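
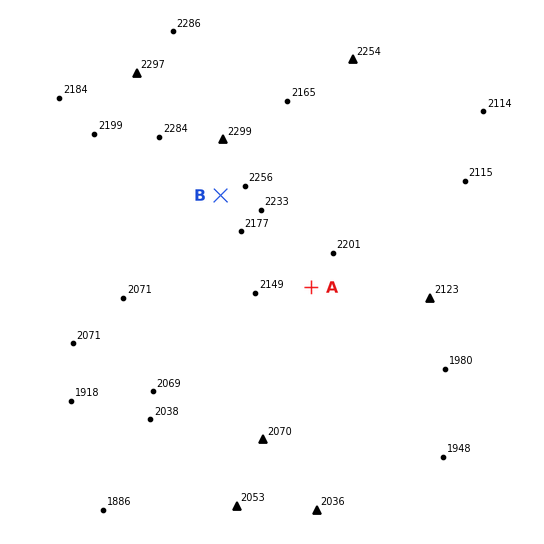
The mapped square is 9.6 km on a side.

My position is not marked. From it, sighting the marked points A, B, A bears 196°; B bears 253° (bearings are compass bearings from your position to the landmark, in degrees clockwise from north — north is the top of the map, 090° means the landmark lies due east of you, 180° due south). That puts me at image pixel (349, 156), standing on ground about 2160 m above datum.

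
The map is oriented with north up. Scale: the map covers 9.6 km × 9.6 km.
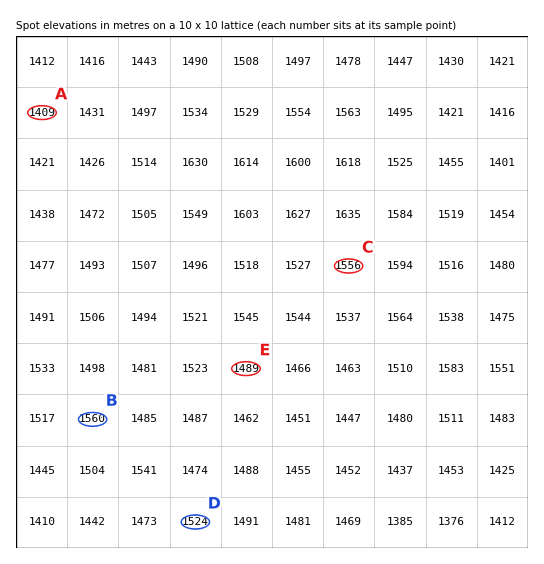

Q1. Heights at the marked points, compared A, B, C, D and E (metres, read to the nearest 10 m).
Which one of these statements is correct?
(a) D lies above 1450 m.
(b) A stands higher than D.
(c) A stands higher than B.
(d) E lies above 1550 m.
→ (a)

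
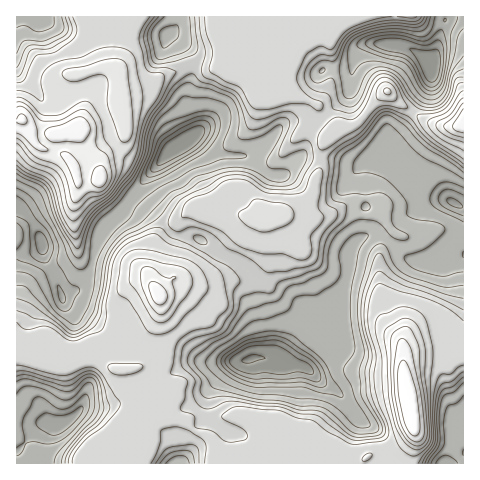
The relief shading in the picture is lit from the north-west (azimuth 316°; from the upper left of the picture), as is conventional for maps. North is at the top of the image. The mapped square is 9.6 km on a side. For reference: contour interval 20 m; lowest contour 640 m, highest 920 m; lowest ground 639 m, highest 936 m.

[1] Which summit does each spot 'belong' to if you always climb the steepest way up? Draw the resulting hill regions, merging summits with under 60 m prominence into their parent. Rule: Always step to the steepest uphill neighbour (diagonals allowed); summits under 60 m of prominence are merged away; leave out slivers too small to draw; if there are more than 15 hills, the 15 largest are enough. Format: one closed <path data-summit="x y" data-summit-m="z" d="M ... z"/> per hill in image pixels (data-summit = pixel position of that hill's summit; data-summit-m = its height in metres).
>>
<path data-summit="463 122" data-summit-m="919" d="M463 16l-284 0-3 11-11 8 11 3 15 14 4 7 0 10-9 26 0 9 10 29-8 8-19 10-22 25-10 12-1 5 36 41 21 2 13 6 16 13 15 6 18 17 3 17 10 27 1 32-3 5 11 1 4-2 33-42 15 6 9-10 9-32 4-30 3-7 10-8 2-49 4-17 2-5 10-7 2-5 2 8 11 10 30 15 24 17 13 5z"/><path data-summit="407 396" data-summit-m="936" d="M384 152l-2 5-10 7-2 5-4 17-2 49-10 8-3 7-4 30-9 32-9 10-15-6-31 40-6 4-25-2-21 7-21 25-3 9 0 19-16 14-2 7 1 9-9 16 283-1 0-255-13-6-24-17-30-15-11-10z"/><path data-summit="158 293" data-summit-m="913" d="M136 191l-18 24-16 15-4 11-7 30-14 18-15 6-6-17-11-19-3-13-6 6-20 3 0 170 28-1-8 3-13 19-7 6 1 12 163 0 9-12 2-20 16-14 0-19 6-14 22-23 17-4 16-1 0-35-10-27-3-17-18-17-15-6-16-13-13-6-21-2-32-35z"/><path data-summit="22 119" data-summit-m="923" d="M178 16l-162 1 0 191 8 4 10 11 8 19 3 17 11 19 6 18 15-7 10-11 15-48 16-15 14-20 33-40 9-7 14-7 8-8-10-29 0-9 9-26 0-10-4-7-15-14-11-3 11-8z"/>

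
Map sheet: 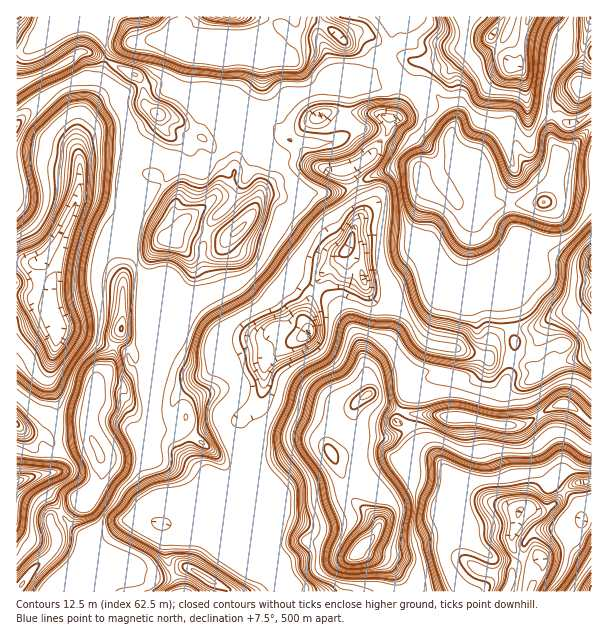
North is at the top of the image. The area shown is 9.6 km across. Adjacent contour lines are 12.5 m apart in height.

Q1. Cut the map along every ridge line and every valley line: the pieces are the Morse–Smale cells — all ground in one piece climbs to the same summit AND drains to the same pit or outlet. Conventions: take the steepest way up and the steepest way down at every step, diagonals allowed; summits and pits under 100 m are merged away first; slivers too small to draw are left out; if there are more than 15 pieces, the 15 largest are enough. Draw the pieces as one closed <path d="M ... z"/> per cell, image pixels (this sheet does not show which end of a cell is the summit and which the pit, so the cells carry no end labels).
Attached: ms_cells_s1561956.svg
<path d="M347 250l-11 12-14 11-12 24-6 21 4 14-35 23-7 7-2 9 0 18-4 12-6 8-13 8 0 5 7 16 0 8-7 13 13 24 0 11-4 9-13 13-10 6-12 14-11-2-13 0-20-10-8 1 3 5 2 31 12 31 221 0-1-11-9-14-10-8-21-10 12-10 7-15-27-26-20-42 1-2 6 0 8-4 11-15 0-7-4-11 0-10 3-5 12-8 11 9 27 11 54 2 35 7 3-25 11-24 1-15 3-5-2-25-11 3-7 7-6 19-33-10-26-4-11-9-6-12-8-10-12-11-12-2-12-9-8-25-12-12z"/><path d="M567 404l-13 2-26 16-9 4-16 0-42-10-47-1-2 8-5 7-18 8-21 0-5-2-4-6-4 11-8 9-8 4-6 0-1 2 9 13 19 5 22 18-3 35-7 12-12 10 26 13 12 16 4 14 128 0 5-13 6-7 1-14-2-2-9 4-9-2-8-7-3-12 6-15 1-12 6-4 18 3 15-9 5-8 11-10 19-4 0-57-14-13z"/><path d="M188 304l-9 21-15 9-17 16-13 4 0 11-5 7-9 4-16 0-7 5-5 9-4 29 2 13 12 27 0 18-6 11-11 10-3 23 9 19-1 14 11-1 18 6 1 2-6 15-4 4-9-3-15 0-6 7 0 8 100-1-12-30-2-31-3-5 14-7 14-12 21-7 4-7 0-7-4-6-18-17-2-6 0-13 5-9 24-12 16-1 17-12 6-8 4-12 0-18 2-9 7-7 25-16-8-2-12-9-3 0-12 9-35 0-9-5-24-24z"/><path d="M431 90l-11 2 6 15-19 9-18 2-11-4-49-2-17 8-20 20 25 26 15 4 15-1 2 2 13 29 2 9-10 21-6 24 12 12 8 25 12 9 12 2 12 11 8 10 6 12 8 8 18 5 11 0 33 10 6-19 7-7 11-5-2-21-4-6-5-5-12 0-24 6-26-13 5-12 20-31 6-18 6-9-9 0-8-2-19-17-8-3-10-11 0-10 4 1 14-2 23-15-7-6-5-9-1-7 4-11-2-9-7-13z"/><path d="M33 152l-17 3 0 106 25 1 11 16 0 12-2 14-9-2-17-7-8 1 0 129 10 7 19 2 9 10 33-6 5 1-4-25 3-19 6-14 7-5 21-2 9-9 0-12-12-15-1-12 3-50 3-6 11-7-11-18-5-29-23-11-23-5 4-21-1-15-4-2-18-2z"/><path d="M252 115l-5 8 0 17-12 22-3 18-4 8-12 9 8 1 12 7 11 13 0 3-31 31-10 2-20-2 6 9 2 14-1 21-6 7 8 5 24 24 9 5 35 0 12-9 3 0 12 9 9 1 9-6-4-14 6-21 12-24 14-11 12-13 6-19 8-17 2-9-17-35-15 1-15-4-7-5-14-19-9-3-11-12z"/><path d="M491 37l-12 7-14 5-9 0-19 11-15 2-6 10 2 17 2 2 14 0 14 17 6 14-4 15 2 12 9 9 13 7 10 35 6 9-16 12-10 24-25 40 2 5 8 2 16 9 36-7 10-10 3-12-6-6 18-24 14-35 12-15 6-33-2-10-4-9 1-23-19-5-6-5-6-36-6-5-5 0z"/><path d="M89 52l-9 0-11 9-53 25 1 68 16-2 24 8 18 2 5 4 0-8 4-4 9-3 44 0 24 7 9 6 13 0 6 4 11 0 6-6 10-4-4-9-8-10-13-6-12-12-26-9-8-8-1-15-4-9-5-6z"/><path d="M137 151l-44 0-9 3-4 4 0 21-4 21 23 5 23 11 5 29 10 17 10-4 17-18 10 0 12 12 6 2 21-1 8-5 5-8 21-19-5-9-12-12-6-2-9 0-4 2 18-23-13-20-10 5-6 6-11 0-6-4-13 0-9-6z"/><path d="M396 16l-102 0 0 10-17 18 3 9-13 7-10 1-21-9-21 3-12-6-5 8-2 30 38 4 23 15 19 2 18-12 21-6 15-10 17 2 21-4 12-13 11-21 0-18z"/><path d="M573 182l-15 2-8 13-8 6-16 39-18 24 6 6-2 9-11 13-3 0 3 1 9 11 3 22 23 0 21-14 22-7 13-10 0-112z"/><path d="M591 298l-12 9-22 7-21 14-24 1 2 25-3 5-1 15-12 30-1 20 22 2 9-4 20-13 10-5 9 0 6 4 15 13 4 1z"/><path d="M18 426l-2 0 1 163 38-41 1-11-6-13 0-6 31-16 15-14 6-11-2-24-8-14-5-1-33 6-9-10-15-1z"/><path d="M180 16l-100 0 2 19-2 16 13 3 42 20 5 6 5 24 14 11 8-1 19-22 12-3 0-32 6-9-16-5-14-10 1-6 6-6z"/><path d="M591 481l-18 3-11 10-5 8-15 9-18-3-6 4-1 12-6 15 3 12 8 7 9 2 9-4 2 2 0 9-10 18-1 7 61-1z"/>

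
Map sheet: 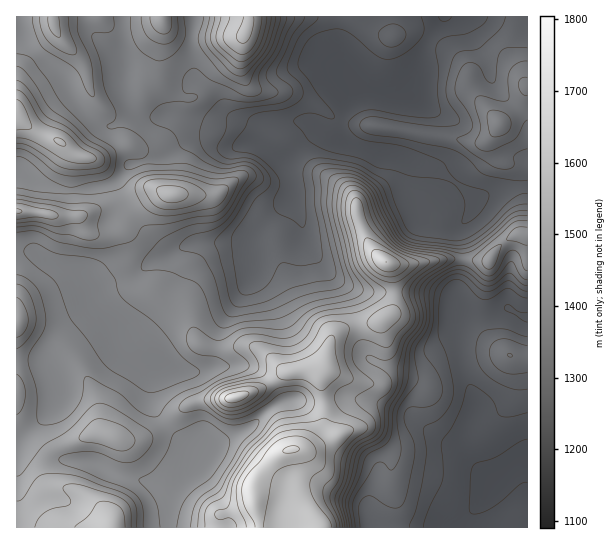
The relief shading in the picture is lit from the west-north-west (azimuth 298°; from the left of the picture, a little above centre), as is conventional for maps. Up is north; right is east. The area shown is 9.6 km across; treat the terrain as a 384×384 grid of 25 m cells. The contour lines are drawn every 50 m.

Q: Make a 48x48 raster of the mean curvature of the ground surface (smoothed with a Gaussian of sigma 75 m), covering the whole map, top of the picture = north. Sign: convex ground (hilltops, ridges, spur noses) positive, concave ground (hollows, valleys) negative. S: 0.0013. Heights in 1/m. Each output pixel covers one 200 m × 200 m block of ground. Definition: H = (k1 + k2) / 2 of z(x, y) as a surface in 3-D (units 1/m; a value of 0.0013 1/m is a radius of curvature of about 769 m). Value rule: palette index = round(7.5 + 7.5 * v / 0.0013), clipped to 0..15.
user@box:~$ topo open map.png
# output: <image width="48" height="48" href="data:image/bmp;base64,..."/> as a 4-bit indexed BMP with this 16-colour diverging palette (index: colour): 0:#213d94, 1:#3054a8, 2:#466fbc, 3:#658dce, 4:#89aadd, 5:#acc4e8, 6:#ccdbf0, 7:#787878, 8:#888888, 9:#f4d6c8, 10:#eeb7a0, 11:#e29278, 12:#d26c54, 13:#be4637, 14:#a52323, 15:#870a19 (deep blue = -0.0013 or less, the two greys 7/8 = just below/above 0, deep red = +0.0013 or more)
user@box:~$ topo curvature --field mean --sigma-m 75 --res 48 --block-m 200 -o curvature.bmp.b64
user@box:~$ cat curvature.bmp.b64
<image width="48" height="48" href="data:image/bmp;base64,Qk32BAAAAAAAAHYAAAAoAAAAMAAAADAAAAABAAQAAAAAAIAEAAATCwAAEwsAABAAAAAAAAAAlD0hAKhUMAC8b0YAzo1lAN2qiQDoxKwA8NvMAHh4eACIiIgAyNb0AKC37gB4kuIAVGzSADdGvgAjI6UAGQqHAHiJmYmsplZlaac1qGd4v8YlZ3dVZ3iIiHiIdmisyFZ1a+lax2eJvIImeZhmd3d3iWh2Voq8uGd2abd82GeJl0EWiZh3d3d3eGiYm8uYZWd2VVWuuGeIeIU2mpd3d3d3eFiau5YzNWd3ZTWuyGZ3fMdFipd4h3d3eFiHZUIkZnd3dkR7yXVnnKdEeZd3h3d3eFiGQzNYmHZ3d2NIvLmaqIYSWZh3d3d3d1eZmYebqpd3d3RGnO7tmKYkV5l2ZniHd2eIm8u7qqh3d2VDSMu6eey8lodmZnmYdodmaKuqmId3ZTVSBamYeL3/tUVndmiYh5dlVpqIdmeac0mFAXdmmGeLkyV4hleIh6dmZXmIdled2L/8chETmFVXhCaZl1Z3iLhnZnmIdmZpqe//+kEEpzVnykaql1ZneLdnZ5l3d2ZlQ2mc26l5yXmr7Xaqlld3h6ZneJhmZ3dlQyIRJs7Kq7qHinWJhWeJmIVniZdmd3dmZlQyScqqq5U0aXRodWibuoVniYd3d3dnq5mZvJZoq4QknHJHdmisyqZXiHd3d3doy4i92nVXnJVXu3M2Znibp9hnd3d3d3d4qGWKl2VXrbiKuqp0VniIdOp2d3d3d3eImHVYd3Z5zLqrzO6URndmZbl2d3d3d4iImYZGd3d4iIiKvduDRmdlVrl2d3d3iZiImZdEZnd3dmVEaZZTNVdzN7h3d3d4iZiIiZhUVnd3dTIjRnQyEkijK5Znd3d3d4mIiZhlZohmYyV4qpdUEEv2P3ZmZmZ4h2eImYdmZ4h3U1mt////uK74LnZmVVVmd2VXiYdmZ5h2VGjP/83//s36GmVGd5qYiHdkRWdmaJhlVWjetjRVU1jeekI4iLqZmHdlRWVFaJhlVmrrlAASISR8/oaMqadnh2d2VphVd4hkVo3qhRNndkM33f//3ep3dniIeLtkd3ZlZ6/pYzZ4h3U1mcmHVomYdpzcu82ERlVVeK/6U1eIiHdUZ0MiMzRnec7u3N+1R2ZVZ7/6VGiIh3ZVVlVEVTNEfP27qYz9zIZWmt6mZ3iHd2ZVZmVXmYqlJGVmZma/6VVp3KljV3d3dmiqqDRprP/lNEM2h1JJczVolkREVlVlVFiIhjab3buXqoh2dkMSNHd2VDNEREVmaKymZorO+lRGqYiId4hlaJmHdlVneJvNy6q6hryqp0RGh2eHd4mHd3d2Z3jv/+25dTa+pbplZUWIdmVnd3ZlQ0RWeYe8l2VERFjdltlVZFq3V4Z4mXVmZndnmWVmVFVFd4u3V9dmZZt1aZiImnZ73N2ph2ZmZnZmmqp0a6d3VqpVaZmGd2Z7qJunZnd3d3dmm6dEnZdmRrlWaIl2ZmerUkVmZ3d3d2ZmerdGq5dUWMhmV4h2ZVa8dERFZ3dnh2VnebhninZVraZVWHeGRXnPuHZVZ2ZnmXVYmYeIeFR76mRmaImnR83e2XZVVlZ5vKdomGaJh0WutjWIZ5zYNay82XZlZmiZm6l2d3d4h1e+lmqmWL/GEniL25mqqpqXd3iFRmZniA=="/>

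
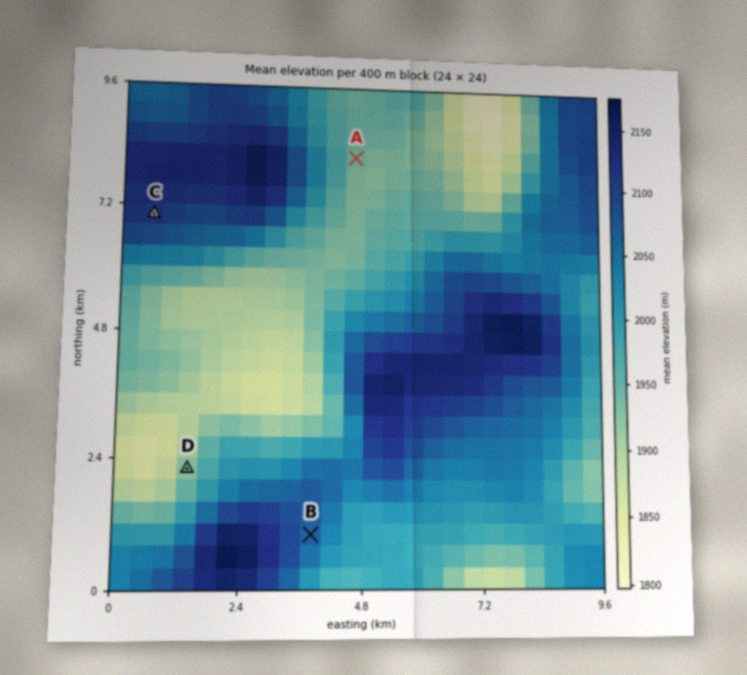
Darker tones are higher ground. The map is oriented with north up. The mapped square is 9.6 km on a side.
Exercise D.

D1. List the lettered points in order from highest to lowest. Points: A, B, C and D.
C B A D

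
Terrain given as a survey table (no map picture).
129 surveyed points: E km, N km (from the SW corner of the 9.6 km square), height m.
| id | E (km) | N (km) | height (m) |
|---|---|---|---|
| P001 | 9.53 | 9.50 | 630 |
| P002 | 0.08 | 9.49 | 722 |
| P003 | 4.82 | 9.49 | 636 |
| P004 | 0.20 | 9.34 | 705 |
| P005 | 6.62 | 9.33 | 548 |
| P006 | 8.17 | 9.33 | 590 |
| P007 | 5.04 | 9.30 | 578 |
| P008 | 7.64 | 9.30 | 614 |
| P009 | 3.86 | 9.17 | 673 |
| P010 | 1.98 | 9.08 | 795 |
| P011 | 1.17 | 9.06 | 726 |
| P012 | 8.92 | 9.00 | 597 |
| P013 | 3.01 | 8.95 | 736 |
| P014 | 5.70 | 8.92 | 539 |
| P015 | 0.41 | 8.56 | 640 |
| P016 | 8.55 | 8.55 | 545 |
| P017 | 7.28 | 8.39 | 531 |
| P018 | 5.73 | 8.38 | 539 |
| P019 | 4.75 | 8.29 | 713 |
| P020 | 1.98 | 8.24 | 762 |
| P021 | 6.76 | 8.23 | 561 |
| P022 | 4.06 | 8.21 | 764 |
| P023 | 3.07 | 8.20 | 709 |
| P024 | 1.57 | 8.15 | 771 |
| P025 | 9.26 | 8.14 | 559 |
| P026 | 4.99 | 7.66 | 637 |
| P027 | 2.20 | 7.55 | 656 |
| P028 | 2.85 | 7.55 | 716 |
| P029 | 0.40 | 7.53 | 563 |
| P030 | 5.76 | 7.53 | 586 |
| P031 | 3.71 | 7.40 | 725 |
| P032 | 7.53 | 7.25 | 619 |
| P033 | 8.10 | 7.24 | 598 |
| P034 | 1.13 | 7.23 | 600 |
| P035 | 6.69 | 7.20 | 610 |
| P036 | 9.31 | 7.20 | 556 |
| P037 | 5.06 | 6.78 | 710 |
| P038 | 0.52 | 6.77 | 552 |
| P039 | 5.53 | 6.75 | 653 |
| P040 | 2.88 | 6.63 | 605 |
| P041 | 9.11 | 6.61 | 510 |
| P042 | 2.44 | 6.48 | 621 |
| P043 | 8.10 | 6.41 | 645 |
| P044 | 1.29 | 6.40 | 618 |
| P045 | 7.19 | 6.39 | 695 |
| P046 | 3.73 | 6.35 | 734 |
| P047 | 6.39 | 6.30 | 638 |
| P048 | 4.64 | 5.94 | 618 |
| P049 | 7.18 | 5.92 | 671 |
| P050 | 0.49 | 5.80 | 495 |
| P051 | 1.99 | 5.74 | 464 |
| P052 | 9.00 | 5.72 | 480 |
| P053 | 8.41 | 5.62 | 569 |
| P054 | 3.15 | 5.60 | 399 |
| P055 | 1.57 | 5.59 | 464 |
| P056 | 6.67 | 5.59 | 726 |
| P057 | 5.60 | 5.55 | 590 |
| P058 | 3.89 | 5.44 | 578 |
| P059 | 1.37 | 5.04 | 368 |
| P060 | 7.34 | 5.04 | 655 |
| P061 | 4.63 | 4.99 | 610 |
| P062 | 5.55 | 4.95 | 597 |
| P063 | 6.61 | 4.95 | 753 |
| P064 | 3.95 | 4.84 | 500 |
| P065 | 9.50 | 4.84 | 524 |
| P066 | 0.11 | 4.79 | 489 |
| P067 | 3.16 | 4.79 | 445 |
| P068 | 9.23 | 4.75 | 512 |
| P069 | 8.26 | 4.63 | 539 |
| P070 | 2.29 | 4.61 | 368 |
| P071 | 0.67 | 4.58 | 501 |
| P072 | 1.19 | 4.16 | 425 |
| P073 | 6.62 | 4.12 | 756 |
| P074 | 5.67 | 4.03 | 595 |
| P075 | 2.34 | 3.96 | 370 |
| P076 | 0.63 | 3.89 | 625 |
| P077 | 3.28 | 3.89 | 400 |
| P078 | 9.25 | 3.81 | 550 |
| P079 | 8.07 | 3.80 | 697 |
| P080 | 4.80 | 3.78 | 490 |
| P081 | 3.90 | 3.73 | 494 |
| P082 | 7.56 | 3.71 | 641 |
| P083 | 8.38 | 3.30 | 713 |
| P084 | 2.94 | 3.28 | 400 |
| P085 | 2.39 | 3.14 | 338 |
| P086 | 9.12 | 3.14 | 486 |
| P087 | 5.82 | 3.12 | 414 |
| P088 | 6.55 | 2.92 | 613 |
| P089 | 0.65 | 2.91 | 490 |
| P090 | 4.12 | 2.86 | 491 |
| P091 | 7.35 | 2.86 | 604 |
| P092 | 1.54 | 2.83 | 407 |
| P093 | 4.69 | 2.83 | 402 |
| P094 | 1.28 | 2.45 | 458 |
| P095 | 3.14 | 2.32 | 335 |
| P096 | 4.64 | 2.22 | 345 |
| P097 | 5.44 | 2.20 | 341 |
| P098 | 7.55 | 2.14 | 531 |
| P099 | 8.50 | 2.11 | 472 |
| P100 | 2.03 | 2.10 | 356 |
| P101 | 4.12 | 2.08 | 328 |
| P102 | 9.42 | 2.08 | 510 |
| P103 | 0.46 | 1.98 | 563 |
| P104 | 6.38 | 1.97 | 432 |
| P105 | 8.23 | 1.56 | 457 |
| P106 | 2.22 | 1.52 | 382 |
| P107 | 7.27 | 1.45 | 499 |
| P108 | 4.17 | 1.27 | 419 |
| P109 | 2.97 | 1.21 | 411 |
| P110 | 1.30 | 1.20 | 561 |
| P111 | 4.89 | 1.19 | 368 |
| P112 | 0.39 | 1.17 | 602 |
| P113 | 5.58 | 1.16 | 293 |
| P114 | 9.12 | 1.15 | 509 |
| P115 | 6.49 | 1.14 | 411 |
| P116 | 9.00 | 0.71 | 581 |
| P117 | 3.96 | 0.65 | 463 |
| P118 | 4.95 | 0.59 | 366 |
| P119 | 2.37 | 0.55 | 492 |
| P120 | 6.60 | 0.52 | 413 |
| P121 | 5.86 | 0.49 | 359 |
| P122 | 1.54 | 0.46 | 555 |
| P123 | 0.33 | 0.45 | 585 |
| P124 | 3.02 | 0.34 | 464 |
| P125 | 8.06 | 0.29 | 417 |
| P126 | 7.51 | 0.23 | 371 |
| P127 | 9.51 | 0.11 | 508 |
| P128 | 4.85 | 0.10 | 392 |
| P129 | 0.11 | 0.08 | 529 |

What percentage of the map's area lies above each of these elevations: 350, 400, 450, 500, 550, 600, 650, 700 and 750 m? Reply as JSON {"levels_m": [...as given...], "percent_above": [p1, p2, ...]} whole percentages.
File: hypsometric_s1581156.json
{"levels_m": [350, 400, 450, 500, 550, 600, 650, 700, 750], "percent_above": [95, 83, 74, 65, 50, 33, 21, 12, 5]}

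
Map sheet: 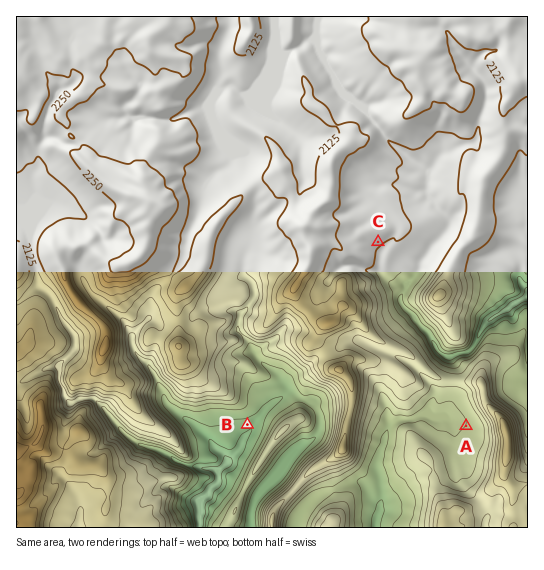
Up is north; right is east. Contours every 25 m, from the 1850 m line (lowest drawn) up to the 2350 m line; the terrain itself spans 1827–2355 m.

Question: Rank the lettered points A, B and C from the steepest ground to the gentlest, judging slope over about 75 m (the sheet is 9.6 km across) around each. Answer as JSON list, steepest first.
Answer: ["C", "B", "A"]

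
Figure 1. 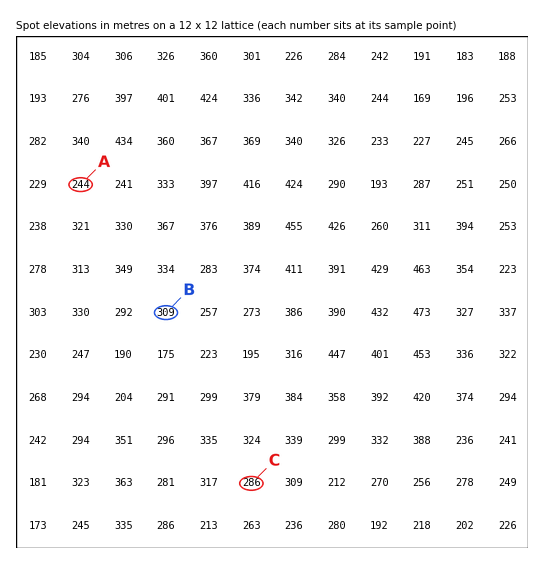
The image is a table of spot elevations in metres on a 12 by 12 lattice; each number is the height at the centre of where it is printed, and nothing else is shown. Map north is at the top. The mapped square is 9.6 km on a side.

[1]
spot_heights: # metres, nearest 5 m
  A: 245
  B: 310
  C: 285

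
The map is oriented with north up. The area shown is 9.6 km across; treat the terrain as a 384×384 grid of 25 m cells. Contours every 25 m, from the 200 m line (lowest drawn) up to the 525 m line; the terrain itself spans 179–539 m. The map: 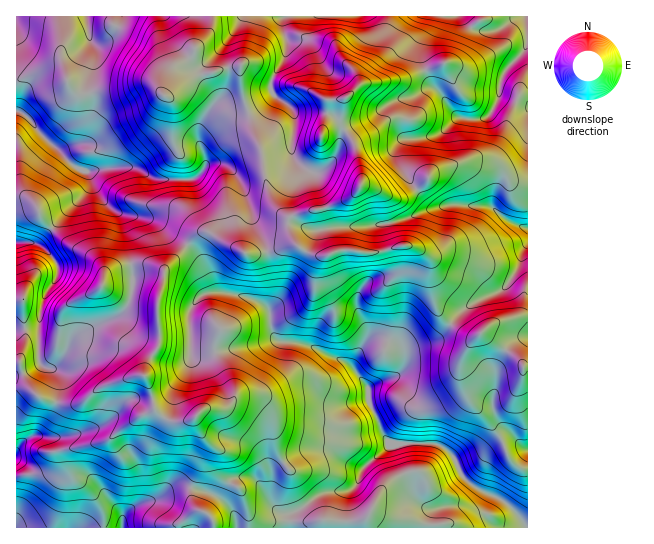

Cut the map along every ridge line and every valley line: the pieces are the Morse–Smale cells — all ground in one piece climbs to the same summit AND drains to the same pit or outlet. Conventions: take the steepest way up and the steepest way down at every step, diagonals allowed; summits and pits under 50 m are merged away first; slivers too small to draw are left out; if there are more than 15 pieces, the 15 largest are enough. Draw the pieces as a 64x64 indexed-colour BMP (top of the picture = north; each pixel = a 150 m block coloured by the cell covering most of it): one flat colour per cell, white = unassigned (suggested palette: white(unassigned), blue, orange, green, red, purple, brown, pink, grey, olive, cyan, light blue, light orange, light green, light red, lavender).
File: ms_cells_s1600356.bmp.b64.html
<image width="64" height="64" href="data:image/bmp;base64,Qk12CAAAAAAAAHYAAAAoAAAAQAAAAEAAAAABAAQAAAAAAAAIAAATCwAAEwsAABAAAAAAAAAA////ALR3HwAOf/8ALKAsACgn1gC9Z5QAS1aMAMJ34wB/f38AIr28AM++FwDox64AeLv/AIrfmACWmP8A1bDFAGZmZmZmZmzMzMwRERERERERERERERERERERERERERERZmZmZmZmZszMzMwRERERERERERERERERERERERERERFmZmZmZmZmbMzMzBEREREREREREREREREREREREREREWZmZmZmZmZmbMzMERERERERERERERERERERERERERERZmZmZmZmZmZmbMwRRBERFBERERERERERERERERERERFmZmZmZmZmZmZmZkREQRFEEREREREREREREREREREREWZmZmZmZmZmZmZmREREREQRERERERERERERERERERERZmZmZmZmZmZmZmZkREREREERERERERERERERERERERFmZmZmZmZmZmZmZmRERERERBERERREQREREREREREREWZmZmZmZmZmZmZmZERERERERBERREREERERERERERER1mZmZmZmZmZmZmZmRERERERERERERERBERERERERERHdZmZmZmZmZmZmZmRERERERERERERERBEREREREREREd3WZmZmZmZmZmZmZEREREREREREREREERERERERERER3d1mZmZmZmZmZEREREREREREREREREERERERERERERHd3dZmZmZmZmZEREREREREREREREREQREREREREREREd3d1mZmZmZmZEREREREREREREREREQRERERERERERER3dmXd3ZmZmZkRERERERERERERERERBERERERERERERHdmZd3d2ZmZmREREREREREREREREREEREREREREREREQmZl3d3d3ZmREREREREREREREREREERERERERERERERCZmXd3d3d3dEREREREREREREREREERERERERERERERGZmId3d3d3d0REREREREREREREREQREREREREREREREfmYiHd3d3d3dERERERERERERERBERERERERERERERER+ZiId3d3d3d3REQRERFEREREQRERERERERERERERERH5mIiHd3d3d3dERBEREREREREREREREREREREREREREfmYiIh3d3d3d0REERERERERERERERERERERERFVERER+ZiIiIh3d3d3REQRERERERERERERERERERERVVVVERH5mIiIiIiHd3dERBERERERERERERERERERERVVVVVVUfmYiIiIiIh3d0REERERERERERERERERERERFVVVVVVVmZiIiIiIiHdERERBERERERERERERERERERFVVVVVVVWZmYiIiIjuRERERERBEREREREREREREREREVVVVVVVVZmZmIiIju7kREREREERERERERERERERERERVVVVVVVVmZmYiIiO7uREREREERERERERERERERERERFVVVVVVVWZmZiIiIquRES0REQREREREREREREREREREVVVVVVVVZmZmIiIqqq7u7tEQRERERERERERERERERERVVVVVVVVmZmIiKqqqru7u7QRERETMRERFVURERERERVVVVVVVVWZmIiKqqqqu7u7sREREzMzMzVVVVVVVVVVVVVVVVVVVZmZiKqqqqq7u7szERMzMzMzVVVVVVVVVVVVVVVVVVVVmZmqqqqqqru7MzMzMzMzMzNVVVVVVVVVVVVVVVVVVVWZkzqqqqqru7MzMzMzMzMzM1VVVVVVVVVVVVVVVVVVVZmTM6qqqqMzMzMzMzMzMzMyIlVVVVVVVVVVVVVVVVVVmTMzOqqjMzMzMzMzMzMzMyIiIiJVVVVVVVVVVVVVVVUzMzMzqqMzMzMzMzMzMzMzIiIiIiJVVVIlVVVVVVVVVTMzMzM6MzMzMzMzMzMzMzIiIiIiIiVSIiJVVVVVVVVVMzMzMzMzMzMzMzMzMzMzMiIiIiIiIiIiIiVVVVVVVSIzMzMzMzMzMzMzMzMzMzMyIiIiIiIiIiIiIlVVVVVSIjMzMzMzMzMzMzMzMzMzMzIiIiIiIiIiIiIiIiVVUiIiMzMzMzMzMzMzMzMzMzMzMiIiIiIiIiIiIiIiIiIiIiIzMzMzMzMzMzMzMzMzMzMyIiIiIiIiIiIiIiIiIiIiIjMzMzMzMzMzMzMzMzMzMyIiIiIiIiIiIiIiIiIiIiIiMzMzMzMzMzMzMzMzMzMzIiIiIiIiIiIiIiIiIiIiIiIzMzMzMzMzMzMzMzMzMzIiIiIiIiIiIiIiIiIiIiIiIjMzMzMzMzMzMzMzMzMzMiIiIiIiIiIiIiIiIiIiIiIiMzMzMzMzMzMzMzMzMzMyIiIiIiIiIiIiIiIiIiIiIiIzMzMzMzMzMzMzMzMzMzIiIiIiIiIiIiIiIiIiIiIiIjMzMzMzMzMzMyMzMzMzIiIiIiIiIiIiIiIiIiIiIiIiMzMzMzMzMzMzMiMzMzMiIiIiIiIiIiIiIiIiIiIiIiIzMzMzMzMzMzMyIjMzMyIiIiIiIiIiIiIiIiIiIiIiIjMzMzMzMzMzMzMiIiIzIiIiIiIiIiIiIiIiIiIiIiIiMzMzMzMzMzMzMzIiIiIiIiIiIiIiIiIiIiIiIiIiIiIzMzMzMzMzMzMzMyIiIiIiIiIiIiIiIiIiIiIiIiIiIjMzMzMzMzMzMzMzMiIiIiIiIiIiIiIiIiIiIiIiIiIiMzMzMzMzMzMzMzMzIiIiIiIiIiIiIiIiIiIiIiIiIiIzMzMzMzMzMzMzMzMiIiIiIiIiIiIiIiIiIiIiIiIiIjMzMzMzMzMzMzMzMyIiIiIiIiIiIiIiIiIiIiIiIiIi"/>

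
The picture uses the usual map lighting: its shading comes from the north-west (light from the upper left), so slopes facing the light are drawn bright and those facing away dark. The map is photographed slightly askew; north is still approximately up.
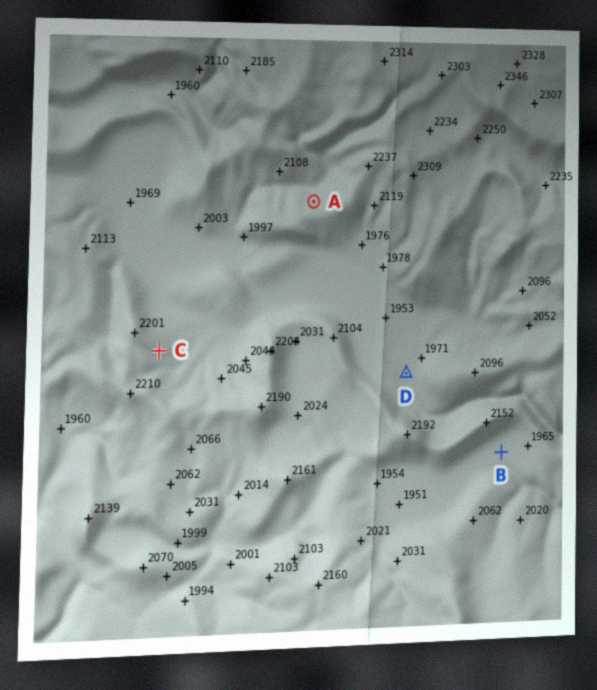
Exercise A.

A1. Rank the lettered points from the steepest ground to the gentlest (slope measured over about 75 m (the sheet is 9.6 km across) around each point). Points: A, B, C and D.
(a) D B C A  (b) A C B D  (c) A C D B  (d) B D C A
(c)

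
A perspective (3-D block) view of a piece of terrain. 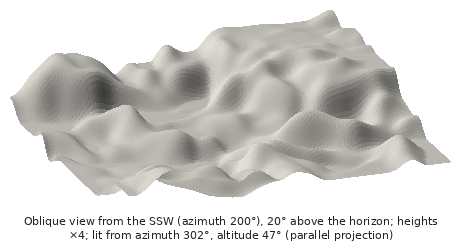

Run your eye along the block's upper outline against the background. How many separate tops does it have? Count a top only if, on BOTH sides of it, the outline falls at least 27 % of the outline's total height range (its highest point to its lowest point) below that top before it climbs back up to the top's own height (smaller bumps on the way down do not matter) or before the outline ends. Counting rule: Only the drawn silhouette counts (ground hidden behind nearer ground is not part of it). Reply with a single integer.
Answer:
1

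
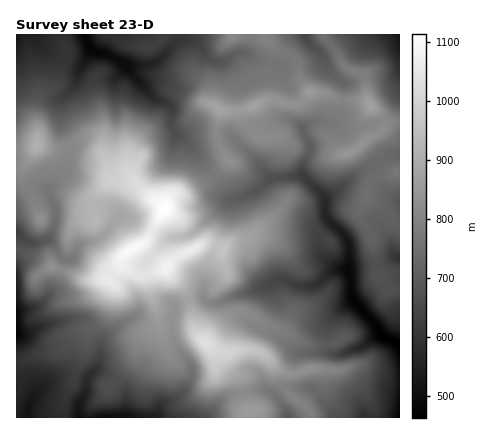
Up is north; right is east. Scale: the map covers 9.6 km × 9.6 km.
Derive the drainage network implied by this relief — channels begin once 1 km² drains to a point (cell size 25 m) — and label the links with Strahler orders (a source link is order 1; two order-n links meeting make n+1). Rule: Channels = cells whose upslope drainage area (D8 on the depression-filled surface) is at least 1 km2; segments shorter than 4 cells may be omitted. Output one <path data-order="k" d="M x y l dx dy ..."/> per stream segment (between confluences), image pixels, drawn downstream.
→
<path data-order="1" d="M204 418l-44 0-4-2"/><path data-order="2" d="M156 416l-4 2-24 0 0-2-4 2 0-2-22 2"/><path data-order="1" d="M34 398l-6 8-2 12"/><path data-order="1" d="M268 390l4 2 10 10 4 6 0 10 2 0"/><path data-order="3" d="M384 336l4 4 6 2 6 4"/><path data-order="1" d="M264 332l2 0 14 8 12 12 4 2 36 0 10 0 8-4 10-2 10-8 6-4 8 0"/><path data-order="1" d="M172 324l0 12 2 6 4 8 12 12 2 6 0 8-2 6-8 10-10 10-6 0-8 8 0 2-2 4"/><path data-order="1" d="M56 322l-4 0-12 4-12 8-12 0 0-2"/><path data-order="1" d="M132 318l-12 6-18 20 0 8-4 14-10 10-2 6 0 8-6 12 0 4-2 2 0 10 2 0"/><path data-order="1" d="M36 306l-4 2-12 0-4 2 0 4"/><path data-order="3" d="M354 302l16 16 6 8 2 4 6 6"/><path data-order="1" d="M204 290l0 8 2 4 2 0 12 0 12-6 14-2 12-6 8-2 8-4 6-2 4 0 14 6 14 0 4-2 10-8 8-6 12 0 4 6"/><path data-order="3" d="M350 276l0 16 2 2 0 6 2 2"/><path data-order="1" d="M336 268l10 0 4 6"/><path data-order="2" d="M46 240l-8 2-8 0-10-8-4 0 0-2"/><path data-order="1" d="M174 238l8 0 8-4 34-32 18-4 16-8 10-10 4-2"/><path data-order="1" d="M118 218l-4 4-6 8-8 8-8 4-4 0-8 2-4 4-2 8-2 4-8 0-6-6-2-6-10-8"/><path data-order="3" d="M326 202l0 12 2 6 18 16 2 6 2 32"/><path data-order="1" d="M336 192l-2 2-4 2-4 6"/><path data-order="1" d="M50 188l-2 4 8 16 0 14-6 14-4 4"/><path data-order="2" d="M272 178l2 0 12 0 0-2 18 0"/><path data-order="3" d="M304 176l20 20 0 4 2 2"/><path data-order="1" d="M258 164l6 8 8 6"/><path data-order="1" d="M172 148l0-4 4-10"/><path data-order="1" d="M178 136l-2-2"/><path data-order="2" d="M176 134l-4-8 0-18-6-4-10-4-40-40"/><path data-order="2" d="M304 130l0 2 6 14 0 6-6 12 0 12"/><path data-order="1" d="M324 120l-10 2-8 4-2 2 0 2"/><path data-order="1" d="M64 96l12-12 2-14 12-16 0-8"/><path data-order="1" d="M116 78l8-8-10-12"/><path data-order="1" d="M400 64l0-30"/><path data-order="1" d="M272 62l-8-2-4 0-14-6-4-2-6 2-6 4-6 4-10 0-4-2-16-20-4 0-10 0-22 20-8 4-20 0-6-4-8 0"/><path data-order="1" d="M324 60l-2-6-16-14 0-6-2 0"/><path data-order="2" d="M114 58l-8-4-10-2-6-6"/><path data-order="1" d="M16 52l0-16"/><path data-order="2" d="M90 46l-2-4-4-8"/><path data-order="1" d="M390 34l10 0"/>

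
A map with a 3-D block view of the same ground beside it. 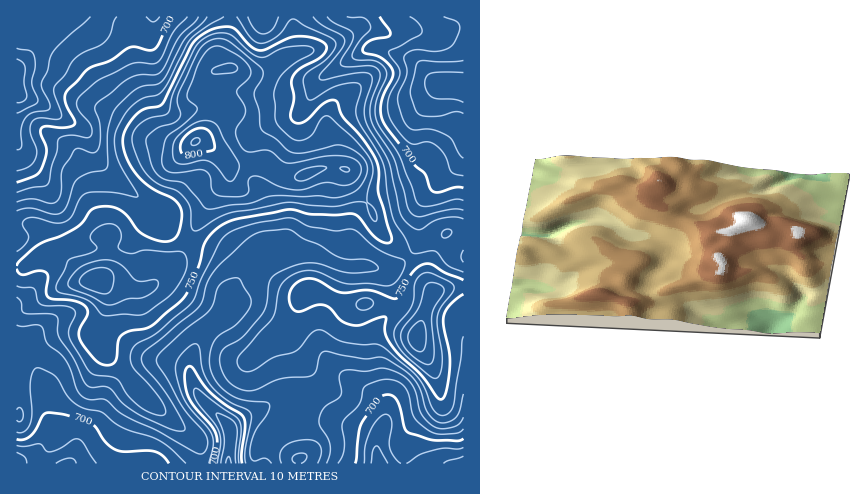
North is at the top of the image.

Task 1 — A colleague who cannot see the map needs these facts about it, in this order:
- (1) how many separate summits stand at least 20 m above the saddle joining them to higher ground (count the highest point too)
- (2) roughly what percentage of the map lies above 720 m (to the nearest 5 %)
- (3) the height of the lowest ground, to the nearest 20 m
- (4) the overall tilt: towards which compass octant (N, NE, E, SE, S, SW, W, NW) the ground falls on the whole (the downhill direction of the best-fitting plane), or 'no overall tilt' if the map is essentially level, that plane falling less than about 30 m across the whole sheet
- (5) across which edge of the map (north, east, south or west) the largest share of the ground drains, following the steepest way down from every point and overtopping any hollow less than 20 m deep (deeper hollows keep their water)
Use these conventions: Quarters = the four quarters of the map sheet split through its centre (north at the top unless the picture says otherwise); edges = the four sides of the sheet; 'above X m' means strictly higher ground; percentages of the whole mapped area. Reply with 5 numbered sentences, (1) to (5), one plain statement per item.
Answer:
(1) Counting only tops that stand 20 m proud, the map has 3 summits.
(2) Ground above 720 m makes up about 65 % of the sheet.
(3) The lowest point is down at roughly 660 m.
(4) There is no overall tilt: the best-fitting plane is nearly level.
(5) The largest share of the runoff leaves by the southern edge.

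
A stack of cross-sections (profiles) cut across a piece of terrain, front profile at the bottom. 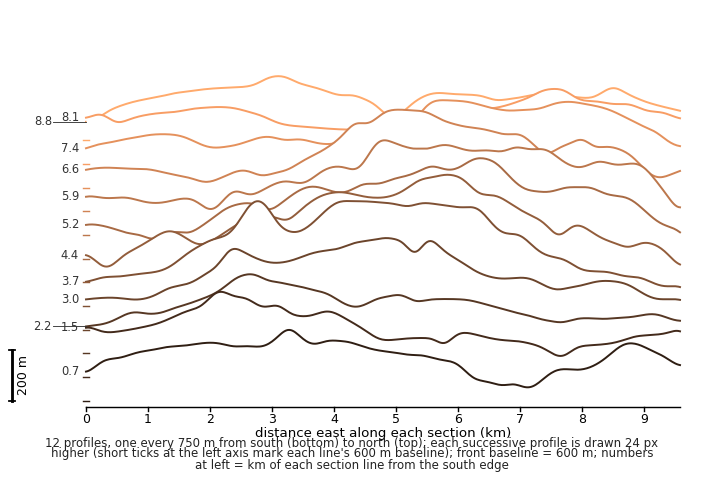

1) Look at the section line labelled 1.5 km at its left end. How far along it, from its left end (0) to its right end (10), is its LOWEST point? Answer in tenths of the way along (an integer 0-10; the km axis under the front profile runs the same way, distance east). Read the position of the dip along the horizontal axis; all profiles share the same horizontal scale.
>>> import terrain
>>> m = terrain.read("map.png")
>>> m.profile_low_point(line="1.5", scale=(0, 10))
8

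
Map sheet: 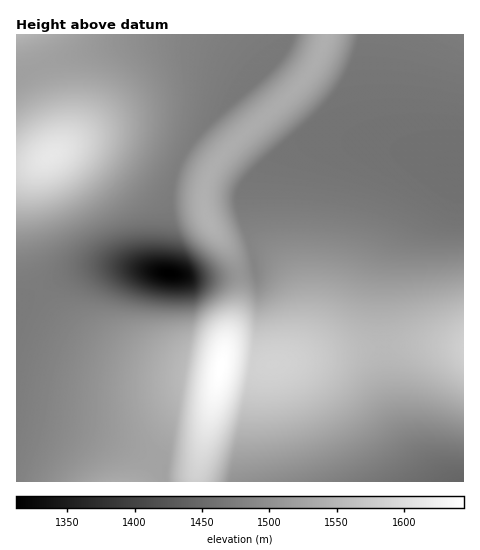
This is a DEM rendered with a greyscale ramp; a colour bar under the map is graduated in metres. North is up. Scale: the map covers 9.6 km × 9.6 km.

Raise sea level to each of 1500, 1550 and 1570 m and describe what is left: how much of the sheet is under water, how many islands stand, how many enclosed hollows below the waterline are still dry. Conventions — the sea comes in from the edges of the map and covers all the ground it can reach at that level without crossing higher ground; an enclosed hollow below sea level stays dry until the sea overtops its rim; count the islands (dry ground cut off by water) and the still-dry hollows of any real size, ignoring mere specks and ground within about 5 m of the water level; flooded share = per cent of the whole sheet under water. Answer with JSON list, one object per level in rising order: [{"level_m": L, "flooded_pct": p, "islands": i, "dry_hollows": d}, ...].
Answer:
[{"level_m": 1500, "flooded_pct": 48, "islands": 0, "dry_hollows": 0}, {"level_m": 1550, "flooded_pct": 82, "islands": 0, "dry_hollows": 0}, {"level_m": 1570, "flooded_pct": 90, "islands": 0, "dry_hollows": 0}]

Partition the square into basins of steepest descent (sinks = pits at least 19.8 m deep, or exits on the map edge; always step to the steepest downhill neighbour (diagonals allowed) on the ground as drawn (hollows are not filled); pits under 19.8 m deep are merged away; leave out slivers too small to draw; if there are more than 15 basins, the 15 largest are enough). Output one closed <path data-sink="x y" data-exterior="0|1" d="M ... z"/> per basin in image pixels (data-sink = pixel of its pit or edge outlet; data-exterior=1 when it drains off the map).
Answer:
<path data-sink="169 274" data-exterior="0" d="M326 34l-310 1 1 447 180-1 0-10 20-82 7-38 16-52 0-23-5-16-29-43-2-11 2-24 6-13 11-14 80-74 11-14 8-16z"/><path data-sink="458 170" data-exterior="0" d="M463 34l-136 0-13 33-11 14-22 22-44 37-23 25-7 13-3 14 1 20 6 14 22 29 7 21-1 29-13 36-4 22 7-1 35 4 117-19 83-1z"/><path data-sink="463 481" data-exterior="1" d="M449 346l-54 0-25 2-106 18-35-4-7 1-25 108 0 10 266 1 1-135z"/>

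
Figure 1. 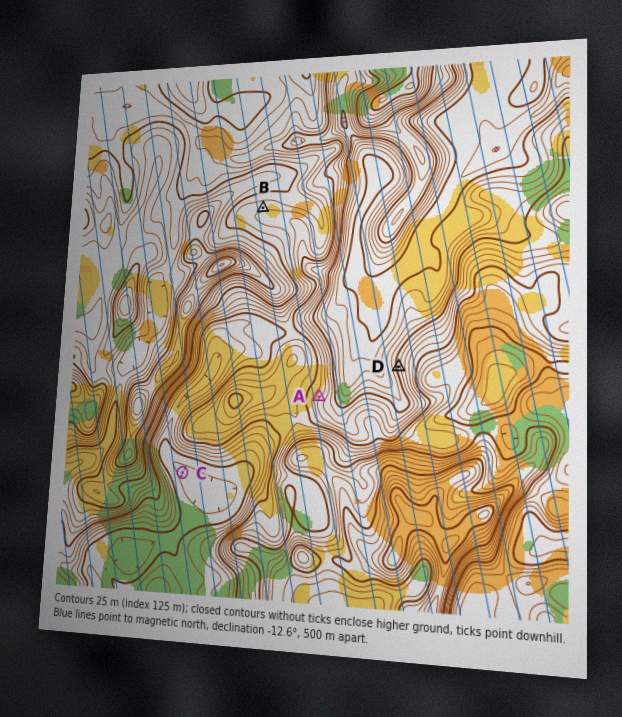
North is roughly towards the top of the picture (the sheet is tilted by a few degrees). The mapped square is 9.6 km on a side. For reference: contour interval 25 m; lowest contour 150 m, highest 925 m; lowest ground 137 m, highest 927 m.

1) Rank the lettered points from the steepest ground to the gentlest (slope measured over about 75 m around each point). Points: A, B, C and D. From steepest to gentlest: D A B C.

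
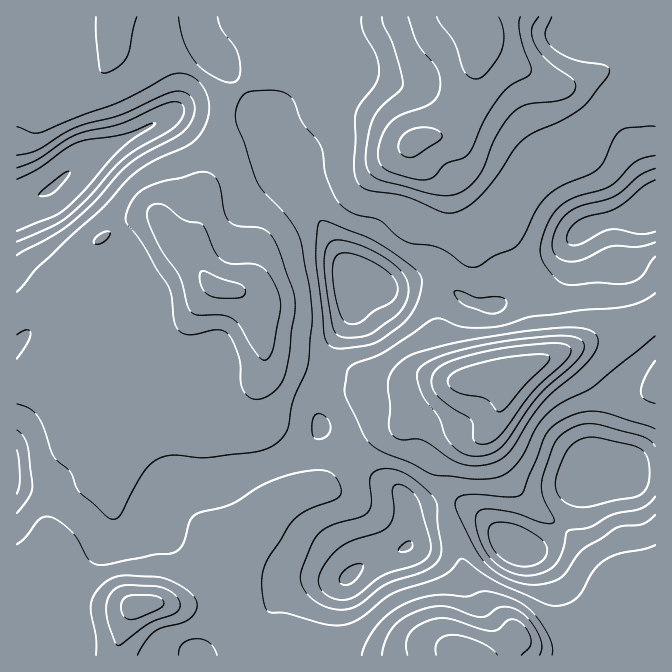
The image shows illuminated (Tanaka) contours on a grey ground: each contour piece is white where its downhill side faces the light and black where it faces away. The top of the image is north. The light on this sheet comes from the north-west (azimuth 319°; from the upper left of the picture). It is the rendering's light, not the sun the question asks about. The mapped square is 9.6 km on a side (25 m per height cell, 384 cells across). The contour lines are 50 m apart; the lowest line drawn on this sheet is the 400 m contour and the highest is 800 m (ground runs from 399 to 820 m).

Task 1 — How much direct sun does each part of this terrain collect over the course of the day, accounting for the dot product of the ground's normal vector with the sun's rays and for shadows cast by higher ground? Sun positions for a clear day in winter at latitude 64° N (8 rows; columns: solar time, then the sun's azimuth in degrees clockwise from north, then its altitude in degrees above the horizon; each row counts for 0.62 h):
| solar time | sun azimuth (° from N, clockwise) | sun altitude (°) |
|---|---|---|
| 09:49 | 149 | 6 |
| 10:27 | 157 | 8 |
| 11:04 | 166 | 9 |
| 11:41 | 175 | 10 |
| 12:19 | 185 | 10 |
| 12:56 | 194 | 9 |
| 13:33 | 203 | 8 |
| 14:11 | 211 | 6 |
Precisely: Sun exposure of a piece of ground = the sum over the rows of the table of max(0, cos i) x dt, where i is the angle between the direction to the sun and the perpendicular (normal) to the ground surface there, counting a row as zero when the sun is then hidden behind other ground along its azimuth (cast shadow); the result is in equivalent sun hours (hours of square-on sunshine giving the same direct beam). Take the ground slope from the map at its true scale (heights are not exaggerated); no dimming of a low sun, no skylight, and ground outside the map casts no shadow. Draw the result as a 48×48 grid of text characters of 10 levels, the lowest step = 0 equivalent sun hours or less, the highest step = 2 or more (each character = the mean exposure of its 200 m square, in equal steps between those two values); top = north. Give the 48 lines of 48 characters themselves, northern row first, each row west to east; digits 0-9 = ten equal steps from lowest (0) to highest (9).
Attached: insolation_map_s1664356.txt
333333344433334333333333333444444333235543444443
222233444333334433333333345544454433322222233332
223323454333323443333333344444554444431000011122
444332454433321233333333333444554444442000001234
433323455445542233444333322234444444555310134444
333234555679863234444333211112223455666544455433
333346678997543334454333211100012445656677654333
434689999620023333444433321100002345556666544444
456999963000012333344544432100122345555554434444
679985410000012333334544332223455555555544434456
999531000000111233333333333445566654544444444567
984200000000000223223333345787655555544444445679
631000000000111233222344457999865666544445677788
200000001000122222212345457889987765444468999865
000000012211222221111235555555777654434578876421
000000024532122210011136776444455544334565321000
000001345553112211112236998654444444444541000000
000135555564311111122235789976555434444310000000
112345544466421000112233457886555433332100001211
223344333456531000112222223455323432100000000011
233333333345444332212222100013211100000000000001
333333333333457764333322000001100000000000000012
333333333333568874444332000000100000000000001233
433333333334677765444431000000000000000000002334
333333333334555555543330000000000000000000134444
333333333334433345544431000000000000000136764443
333333333334443334444432222111100012234799754433
333333333334443334555543333334433444347998554333
433333333333333345655455433344577665468976655434
543333333333333445544455543334567764578777887665
643333333333334444443334443333444544687789999888
643333333333333444445422344555554446876677788998
543333333344444445554211245676677789975555555676
444433333455555555431001246897568999865554333334
344433333454454432111222234689767887655442111002
233443334443222212223333323346766788754321000000
011344434433211122333445543223543478764200000000
111234444322222233334566765322432233556410000000
122112432111223333334556665431242100012431000000
222111210001123333344455554310012100000011000111
333321000000123333344455431000000100000000011222
344431000000122333344443100000000000000000123333
334431000000012333332210000000000000000001233333
333332110000012333321000000000000000000001233333
333333334577544333332100000000000000000012233333
333344457999864433333211000000000000000012222233
333334456766664333333332211112111000132112222333
333333345544454333333333222233333211146433444443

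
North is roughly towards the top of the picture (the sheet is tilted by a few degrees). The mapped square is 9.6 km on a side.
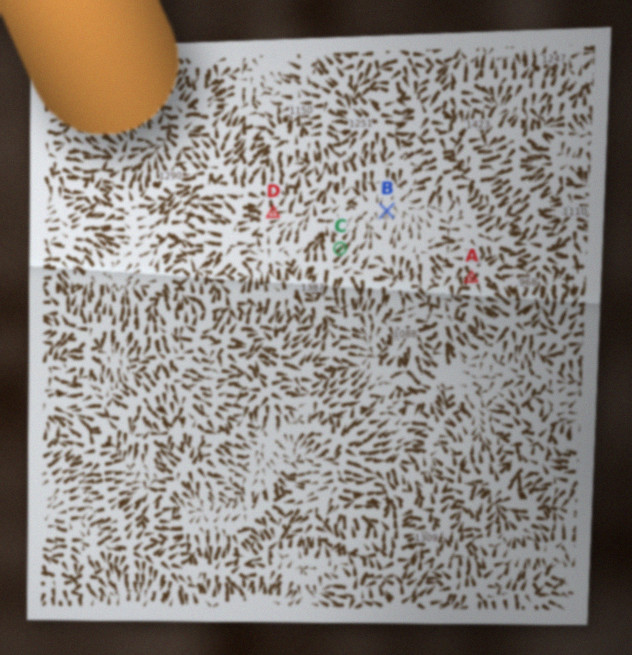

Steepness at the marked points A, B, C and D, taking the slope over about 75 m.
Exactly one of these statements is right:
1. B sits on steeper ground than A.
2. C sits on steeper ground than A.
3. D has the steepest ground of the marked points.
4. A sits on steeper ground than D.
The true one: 4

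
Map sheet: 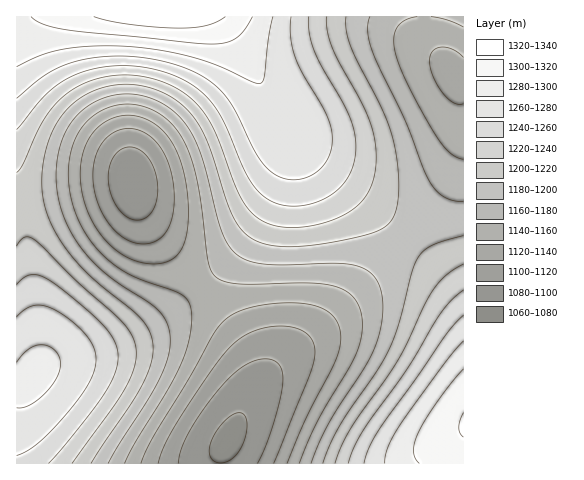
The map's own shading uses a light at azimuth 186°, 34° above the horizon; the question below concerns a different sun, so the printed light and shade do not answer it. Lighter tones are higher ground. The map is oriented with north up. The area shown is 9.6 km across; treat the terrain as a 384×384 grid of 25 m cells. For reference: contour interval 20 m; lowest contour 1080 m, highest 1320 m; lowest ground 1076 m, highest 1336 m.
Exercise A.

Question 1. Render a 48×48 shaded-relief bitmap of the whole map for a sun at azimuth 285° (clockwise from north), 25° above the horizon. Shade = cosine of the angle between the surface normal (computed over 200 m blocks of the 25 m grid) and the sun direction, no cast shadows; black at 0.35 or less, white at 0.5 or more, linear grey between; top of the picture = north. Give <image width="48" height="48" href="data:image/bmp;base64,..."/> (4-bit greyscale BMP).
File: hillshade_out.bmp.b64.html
<image width="48" height="48" href="data:image/bmp;base64,Qk32BAAAAAAAAHYAAAAoAAAAMAAAADAAAAABAAQAAAAAAIAEAAATCwAAEwsAABAAAAAAAAAAAAAAABEREQAiIiIAMzMzAERERABVVVUAZmZmAHd3dwCIiIgAmZmZAKqqqgC7u7sAzMzMAN3d3QDu7u4A////AFVEMyIhERIiM0Vniazd7v//7tzLqpmId1VEMyIhERESI0RWiavN7v//7t3LuqmYh2VUMyIhERERIjRWeKvN7v///u3cu6qZiGVUQzIhEREREiNFaJq83u///u7dzLqpmGZUQzIhERABESNFZ4q83e7//u7d3MuqmWZVRDMiERAAESI0Vomrzd7u7u7t3cy6qXZlVDMiERAAERI0VniavN3u7u7u3dzLqndmVEMyIREAERIjRXiau83e7u7u7dzLund2VUQzIhERERIjRWeJq8zd3u7u7d3Mu4d2ZVQzIiERERIjRGeImrvN3e7u7t3cu4h3ZVRDMiIRERIjNFZ4mau8zd7u7t3cy4h3ZlVEMyIiIiIjNFZniZq7zN3e7t3czJiHZlVEQzMiIiIzRFVneJmrvM3d3d3czJmHdlVURDMzMzMzRFVmeImau8zd3d3czJmHdmVURERERERERFVmd4iZq7zM3d3MzJmHZlVVRERERERFVVVmZ3iJmru8zMzMy5mHZlVVVVVVVVVVVVVmZneImaq7zMzMu6mHZVVVVVZmZmZmZmZmZmd4iZqru7u7u5mHZVREVWZnd3d3dmZmZmd3iJmqq7u7u5l2VUREVWd3iIiHd3ZmZmZ3eImZqqqqqph2VEREVWeIiZmYiHdmZmZmd4iZmaqqqph2VENEVWeJmaqZmId2ZmZmZ3iImZmZqphlRDM0VniZqqqqmYh3ZmZmZnd4iImZmYhlQzM0Rniaq7u7qZh3ZmZmZmZ3eIiJmYdUMyIzRniau8zLupiHdmZVVmZnd3iIiHdUMiIjRnmrvMzMuqmHdmVVVVZmZ3d4iHZDIiIjRnmrzN3cy6mIdmVVVVVVZmd3iGZDIREjRnmrzd3dy6mYdmVVVVVVVmZ3eGVCIREjRnmrzd3dzLqYd2VVVERFVVZnd1QyEREjRXms3e7t3LqYd2VVRERERVVmd1QyEQESRXms3e7t3LqYd2ZVRERERFVmd0QhEAESRXms3e7u3LqYh2ZVREREREVWZ0MhAAESRXmrze7t3LqYh2ZURDMzNEVWZzMhAAESRXmrzd7t3LqYh2ZURDMzNERWZzMhAAESNXirzd3d3LqYh2ZURDMzM0RWZzMhAAESNXibzN3dzLqYd2VURDMzM0RWZzMhEAESNWiavMzMy6qYd2VURDMzM0RWZzMhERESNWeaq8zMu6mIdmVURDMzM0RWZzMiEREiNGeJqru7upmHdmVURDMzNERWd0MyIRIjNGeJmqqqqZiHZlVURDMzNEVWd0QzIiIjRFZ4mZqpmYh2ZlVERDMzREVWd1RDMzMzRVZ3iJmZiHdmZVRERDMzREVmd1VEQzNERVZ3eIiIh3ZlVUREQzM0RFVmeGVVREREVVZnd3d3dmZVVEREMzNERFVneGZlVVVVVWZmZ3dmZlVUREQzMzRERVZneHZmZmZmZmZmZmZmVVREQzMzMzRERVZneHd3d3dmZmZmZmVVVEQzMzMzM0REVVZniIiIiHd3dmZmZVVUREMzMzMzM0RFVWZ3iA=="/>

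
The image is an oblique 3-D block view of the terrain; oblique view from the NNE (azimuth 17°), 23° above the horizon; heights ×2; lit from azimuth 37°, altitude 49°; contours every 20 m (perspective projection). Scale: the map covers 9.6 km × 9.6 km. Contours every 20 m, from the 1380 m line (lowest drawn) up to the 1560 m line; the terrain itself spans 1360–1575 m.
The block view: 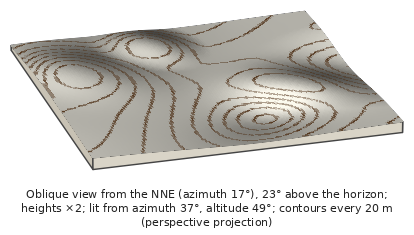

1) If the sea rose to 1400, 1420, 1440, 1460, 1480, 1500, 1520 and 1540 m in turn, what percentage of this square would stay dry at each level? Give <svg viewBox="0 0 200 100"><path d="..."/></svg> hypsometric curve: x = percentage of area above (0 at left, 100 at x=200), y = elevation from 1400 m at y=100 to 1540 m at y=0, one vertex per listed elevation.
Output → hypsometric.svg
<svg viewBox="0 0 200 100"><path d="M189 100l-20-14-36-15-31-14-34-14-25-14-15-15-14-14"/></svg>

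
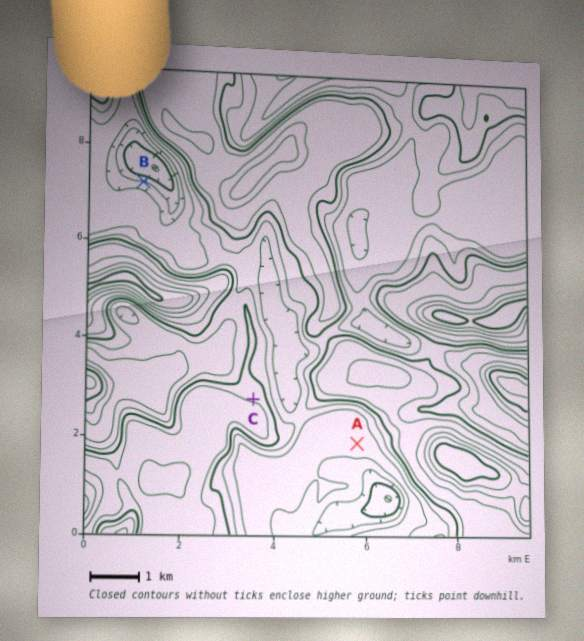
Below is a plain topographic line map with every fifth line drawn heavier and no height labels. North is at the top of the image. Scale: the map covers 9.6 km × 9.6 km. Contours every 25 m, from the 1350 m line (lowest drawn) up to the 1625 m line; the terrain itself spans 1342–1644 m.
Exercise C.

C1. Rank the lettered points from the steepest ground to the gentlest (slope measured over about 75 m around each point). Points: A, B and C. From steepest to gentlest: B C A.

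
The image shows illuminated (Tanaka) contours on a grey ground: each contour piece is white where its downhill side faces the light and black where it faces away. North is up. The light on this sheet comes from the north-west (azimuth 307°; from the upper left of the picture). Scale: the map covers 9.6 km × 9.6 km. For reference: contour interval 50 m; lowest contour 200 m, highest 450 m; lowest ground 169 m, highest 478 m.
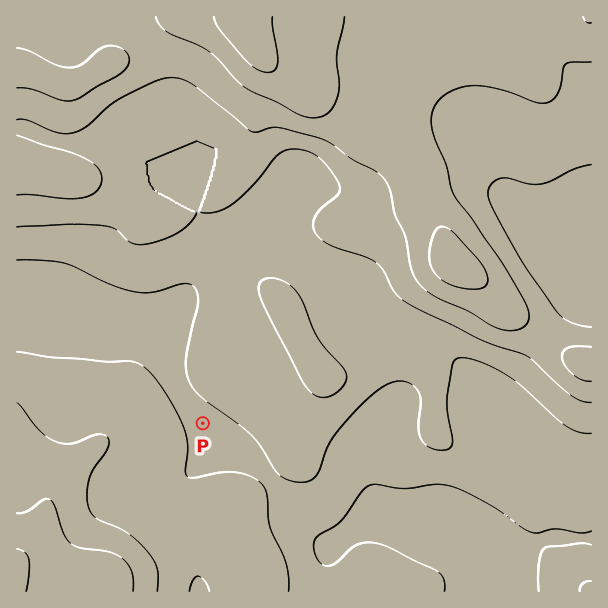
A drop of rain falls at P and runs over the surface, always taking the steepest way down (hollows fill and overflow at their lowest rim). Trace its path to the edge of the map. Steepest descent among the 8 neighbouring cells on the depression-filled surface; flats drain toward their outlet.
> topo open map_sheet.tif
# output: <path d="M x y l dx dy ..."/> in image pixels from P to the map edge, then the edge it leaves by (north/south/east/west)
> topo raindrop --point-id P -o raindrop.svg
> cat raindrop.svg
<path d="M203 423l9 0 3 2 69 69 0 1 3 3 6 11 6 6 0 1 27 27 12 0 18-16 6-3 3 0 1-2 36 0 2 2 39 0 34 34 0 2 3 3 3 6 0 3 2 1 0 5 1 1 0 12"/>
exit: south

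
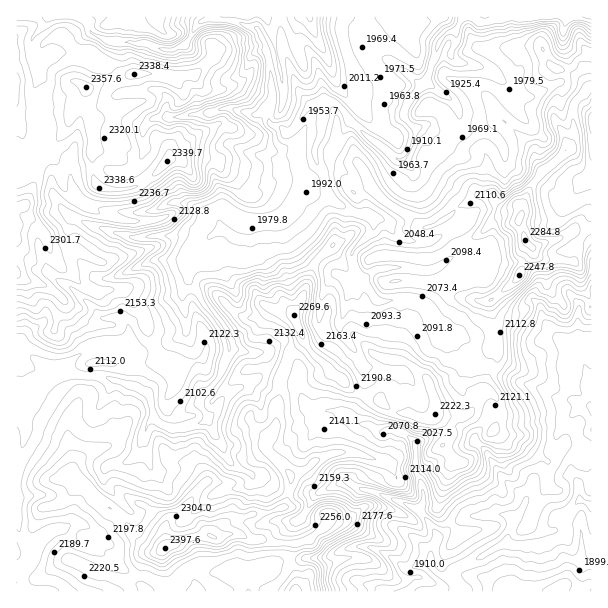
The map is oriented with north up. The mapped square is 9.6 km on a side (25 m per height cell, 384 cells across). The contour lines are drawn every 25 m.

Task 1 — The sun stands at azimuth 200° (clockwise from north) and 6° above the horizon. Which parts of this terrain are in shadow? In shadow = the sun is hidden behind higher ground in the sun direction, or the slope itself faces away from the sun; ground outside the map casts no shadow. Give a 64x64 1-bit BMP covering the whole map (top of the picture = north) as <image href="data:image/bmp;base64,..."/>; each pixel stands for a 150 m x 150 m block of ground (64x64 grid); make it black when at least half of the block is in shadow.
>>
<image width="64" height="64" href="data:image/bmp;base64,Qk0+AgAAAAAAAD4AAAAoAAAAQAAAAEAAAAABAAEAAAAAAAACAAATCwAAEwsAAAIAAAAAAAAA////AAAAAAAAAAAB/gAAEAAIAAP8N4D/AHAAAfB+f/8B4AAB8OY//wfAAAD/wA//j4LABiMYA/+PhPP/gPAADQME//+B5HwJAAj/34wcPgEAGf////gAAzB3////4AAAAP////+IAgQB///8fxgEDBP///s+OAAAH///95xYCAAD33/n5/j4AAOH/8f/+HABAYf/w//wMcEBg/8R/+AD4ACBfxf+AAHhAB4fchgJw+EAPg/mAAHD8AH+B/ADA8fgB/wCMAbD/+ADgAMAHsf/8AAAAfA+D8PgAODw8H7/w+AAAPMAf//D4AAANwD//8PgAADmAf//wuAAIe4B//+AAAED7MH//gCAAwH5m//4AEQOAPu//wB8DD3/9///AD4AcD////78HgDgD/f//GAMgSD78//n/AAfT//h/+P+AEBP/8H/+f7AeB/4AP//4GD8v48AD//uAH88H/AH/h8Af/wA4AP8fwf/+AAAAfj/n//wfAAA9P8//2B8DADh///MAAQYAMH//+AAAD/ww/h/8QAEf4QH+B/3AAz4Dgf8H/cAD/x+D/wB/wAB//gP8APvAAD/+NgwgxtAAAD4EB+GGAAHAAoABw4cAIADggAWHA3H4EDSCHD4Acf/+HSY4fANR//4dJgBwB7D//nwOAaAHUH///A4AN//n+B/8HgA////gH/geAB//w=="/>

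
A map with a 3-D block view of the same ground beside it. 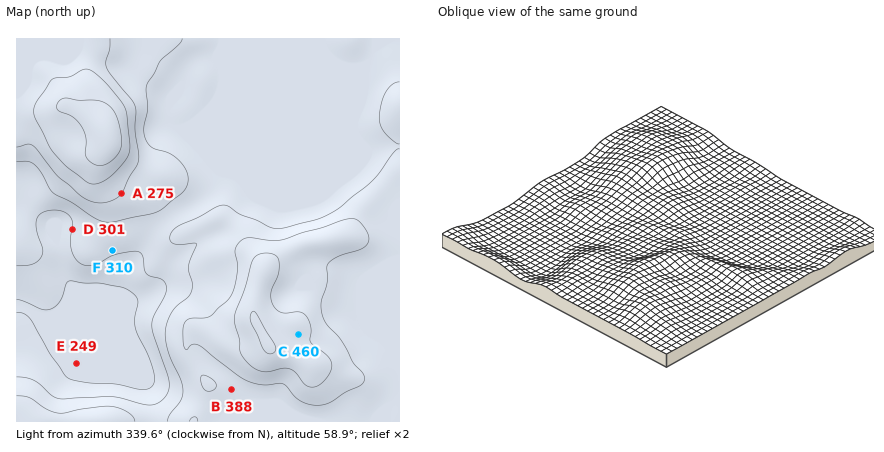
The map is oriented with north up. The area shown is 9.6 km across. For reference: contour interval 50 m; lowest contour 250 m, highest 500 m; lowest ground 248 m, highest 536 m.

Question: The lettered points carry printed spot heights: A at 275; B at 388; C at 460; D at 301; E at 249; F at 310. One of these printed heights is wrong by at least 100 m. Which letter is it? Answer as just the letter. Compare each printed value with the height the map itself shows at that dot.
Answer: A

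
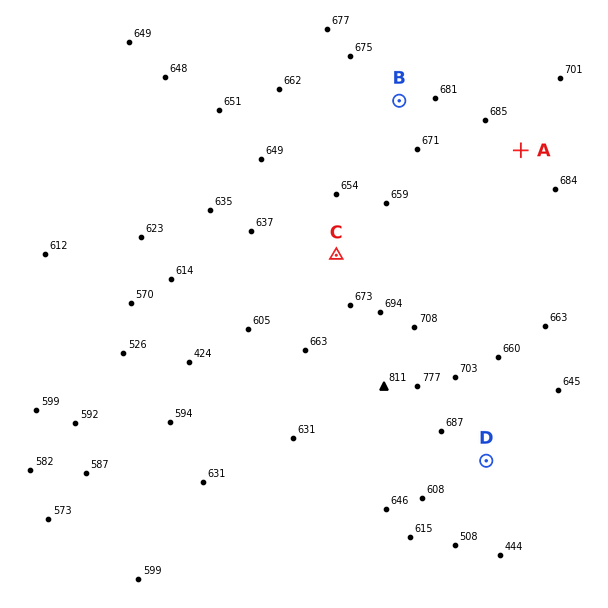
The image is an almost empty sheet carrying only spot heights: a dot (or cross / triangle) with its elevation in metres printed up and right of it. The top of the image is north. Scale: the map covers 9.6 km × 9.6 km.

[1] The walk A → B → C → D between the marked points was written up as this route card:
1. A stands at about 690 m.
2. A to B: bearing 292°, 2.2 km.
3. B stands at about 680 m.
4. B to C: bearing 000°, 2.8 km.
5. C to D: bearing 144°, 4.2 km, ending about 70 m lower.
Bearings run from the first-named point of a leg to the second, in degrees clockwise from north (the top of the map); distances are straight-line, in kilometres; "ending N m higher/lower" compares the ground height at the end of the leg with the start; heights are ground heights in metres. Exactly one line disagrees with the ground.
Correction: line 4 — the bearing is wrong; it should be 202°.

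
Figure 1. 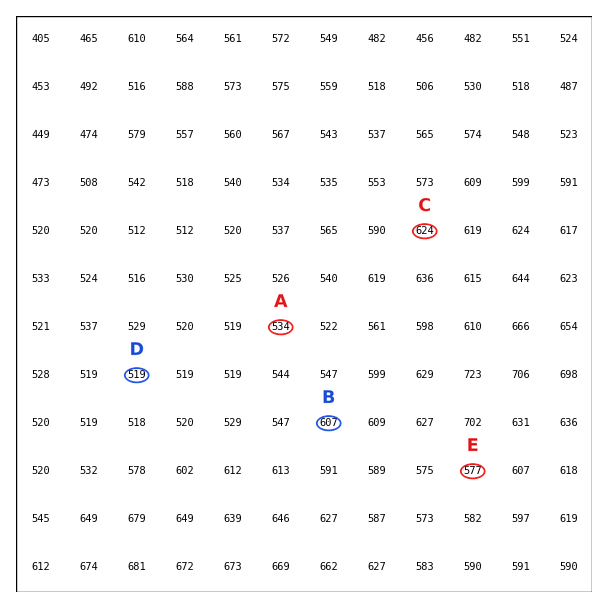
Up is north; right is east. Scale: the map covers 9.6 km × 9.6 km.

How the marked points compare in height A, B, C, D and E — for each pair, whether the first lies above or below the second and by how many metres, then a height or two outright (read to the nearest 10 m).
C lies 100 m above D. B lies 90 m above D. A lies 90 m below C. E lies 60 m above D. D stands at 520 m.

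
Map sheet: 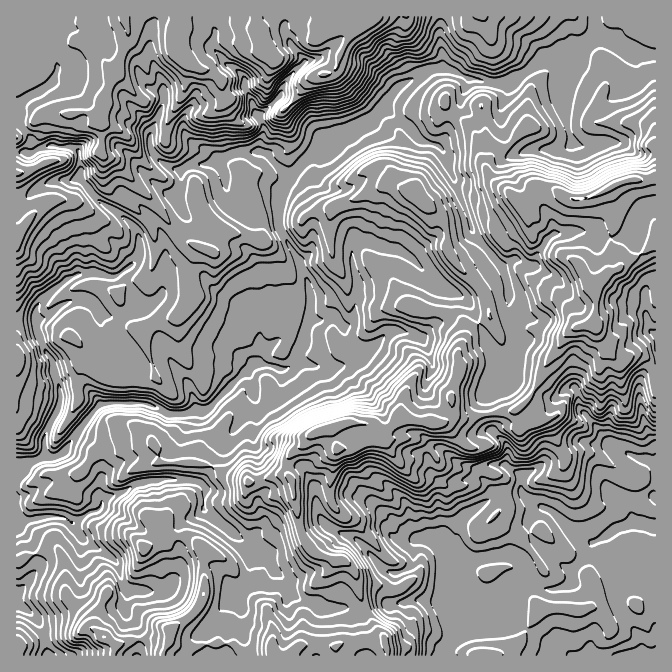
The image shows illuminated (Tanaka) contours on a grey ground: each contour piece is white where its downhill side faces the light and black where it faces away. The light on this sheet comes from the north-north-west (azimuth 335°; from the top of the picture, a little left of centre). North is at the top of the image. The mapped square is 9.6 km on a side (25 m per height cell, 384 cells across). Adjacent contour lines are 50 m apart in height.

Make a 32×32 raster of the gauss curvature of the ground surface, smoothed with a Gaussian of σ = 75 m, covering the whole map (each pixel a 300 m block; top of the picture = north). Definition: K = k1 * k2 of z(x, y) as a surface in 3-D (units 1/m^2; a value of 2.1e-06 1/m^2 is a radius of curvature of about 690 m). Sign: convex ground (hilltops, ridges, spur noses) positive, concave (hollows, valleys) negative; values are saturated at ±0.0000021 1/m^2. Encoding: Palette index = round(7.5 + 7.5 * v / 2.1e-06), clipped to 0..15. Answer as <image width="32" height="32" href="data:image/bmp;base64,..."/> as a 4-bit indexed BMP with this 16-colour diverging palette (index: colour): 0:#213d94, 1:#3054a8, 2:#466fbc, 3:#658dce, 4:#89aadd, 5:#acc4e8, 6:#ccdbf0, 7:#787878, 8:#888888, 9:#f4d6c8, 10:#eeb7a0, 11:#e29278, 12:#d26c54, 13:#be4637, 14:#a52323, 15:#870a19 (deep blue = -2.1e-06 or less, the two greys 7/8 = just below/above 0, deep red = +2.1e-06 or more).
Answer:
<image width="32" height="32" href="data:image/bmp;base64,Qk12AgAAAAAAAHYAAAAoAAAAIAAAACAAAAABAAQAAAAAAAACAAATCwAAEwsAABAAAAAAAAAAlD0hAKhUMAC8b0YAzo1lAN2qiQDoxKwA8NvMAHh4eACIiIgAyNb0AKC37gB4kuIAVGzSADdGvgAjI6UAGQqHAPF6VCh3dOV2hfZ0eoeHhneFf6tfJ4dYeHPTZneGiIlnaEQmWkmHuTmA9Hh3h4eHeGi38ni7hWiIhSuHeHd4d3e3V3h4oJZ2dPnUh3iHl3d3eIpY9z+HiMR2amdohniHiIiDZ2g3dZgLlKiIenaXeHdZlPjnp0x5l6WHZ4eYl2d4OYhieFtvDJPYeYeHVph5iGiEeYeDGjB1mnpqVJmbdXiEp2eXd5e3t7OHdp8KYnyGw7bJuGZ3R/u5B4pZXJcHc5eZl7VZeHdml1h2dYhr2LtWcJdbXYWneIl6h2mWTHlv2oh4d3d5WHh4h3jVh4Vp0KKXd3hod3l4dnXZqHd0g2lIyHd3h3d3eIemckZ3y8uJR2eHiImIeHdofHaXh4Q0h4d4hoh1iIeXaGaIdneJp4poiXd4WJeGfHiHeYeImYeXx3aXmImE8naHeHlzigpndoiHh3Z3hmTWmHiDqHqYd3d3mHd4dph3eVd4qUeZWneIVYRXeYp4eGh3eqh2uHhJp4z19FRneHZXfMd3dneJt5LmHXpfd2XDaXVWW2ZWeYn4GIS20Hx8CdlndoZmfKSmZHmGltBq+gxoZId7T1iId4mIeEZuRpXN7KeYbHGYeHiGh4iZd7gX1+jHiVhak3eId3eHhmqIV6R0J4hne6eIaHeHd3l3d3dneHluZLh3d3h4"/>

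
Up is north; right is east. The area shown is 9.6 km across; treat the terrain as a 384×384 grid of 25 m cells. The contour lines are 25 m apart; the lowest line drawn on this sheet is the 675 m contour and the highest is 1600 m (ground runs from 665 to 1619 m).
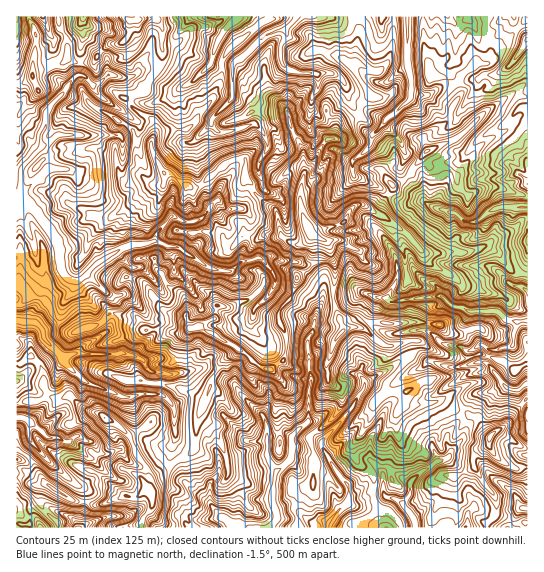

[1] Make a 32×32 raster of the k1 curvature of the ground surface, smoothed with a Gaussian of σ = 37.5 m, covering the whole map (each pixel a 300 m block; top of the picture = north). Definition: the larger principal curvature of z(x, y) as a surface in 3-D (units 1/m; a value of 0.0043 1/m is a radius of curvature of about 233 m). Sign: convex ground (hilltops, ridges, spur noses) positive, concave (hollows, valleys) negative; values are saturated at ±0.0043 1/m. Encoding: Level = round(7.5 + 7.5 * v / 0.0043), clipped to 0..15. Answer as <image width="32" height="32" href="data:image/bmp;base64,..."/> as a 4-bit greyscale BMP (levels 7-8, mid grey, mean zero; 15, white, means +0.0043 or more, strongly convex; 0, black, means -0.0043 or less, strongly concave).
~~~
<image width="32" height="32" href="data:image/bmp;base64,Qk12AgAAAAAAAHYAAAAoAAAAIAAAACAAAAABAAQAAAAAAAACAAATCwAAEwsAABAAAAAAAAAAAAAAABEREQAiIiIAMzMzAERERABVVVUAZmZmAHd3dwCIiIgAmZmZAKqqqgC7u7sAzMzMAN3d3QDu7u4A////ANr5m87am5ecnanLnLuKrL17n+/b6JuZ2Jqrmcuqmom4vfl6u8qp2smbusrNvIp/qr2b2926ia6Zm8ubu5nc2a76/buuiLqsuOjpupm8uMzJz5qavYmbuKn5+93LmLufncvdrvvKm8va2q/OrXiZm/rcyv2J2pyfua3Z28qqqqmem764mb3K2KzuztnKua2qi5yqv//amNjM/5+avJzs7KzNm9qbzZqs+/uPmbq5ze/82ay/3Nq4z6jKz5fd37usu6nN+5zK7+iJ65r93t78/7upyZ3Mmvn7m/mbyqi7q4m8y6i7menr2vuurYmcvJ3N66mYnP/P3qmfj4uYyvu/qpy7jKjO+/ir7OzcjfnsyZjJzIjZmbqb3uu+vd+6zrzdmMyKqrnP/9m8+e/djOic3LuYqsu66srMmP3H+eyJidi8iLuImrvtjZ+vqJ+qmJvqnZqph7m+/rrq3tqXnrmcm8qcmIjLrZjr7L3tjuvKmrqqqbu62/d4m/qt/smcjsm4iampiZ3puZirv6/7nM2uqqiq2Iz62J6/yb+7vLnIueuJu637vJib2bn9jorLm52MuK+77cu4idmrq92LrpybmZusu8uZuZjanIiJrNucmbqLnJzNypuLvI6ezMp9jJiauo6cneuLuY3ayciJjYyZqZnM+Zrf3KzJvsqoip6Mmpuc"/>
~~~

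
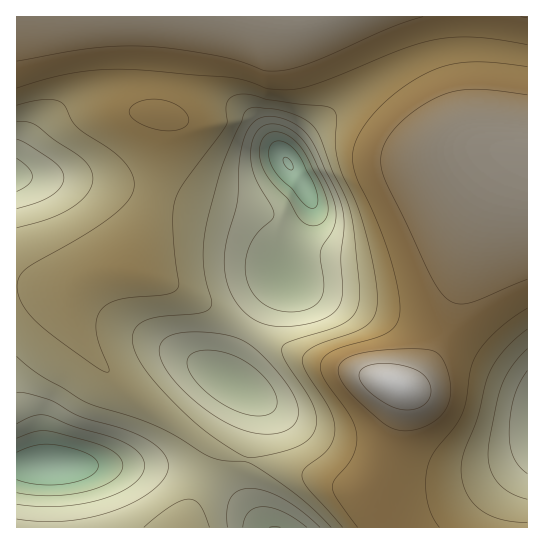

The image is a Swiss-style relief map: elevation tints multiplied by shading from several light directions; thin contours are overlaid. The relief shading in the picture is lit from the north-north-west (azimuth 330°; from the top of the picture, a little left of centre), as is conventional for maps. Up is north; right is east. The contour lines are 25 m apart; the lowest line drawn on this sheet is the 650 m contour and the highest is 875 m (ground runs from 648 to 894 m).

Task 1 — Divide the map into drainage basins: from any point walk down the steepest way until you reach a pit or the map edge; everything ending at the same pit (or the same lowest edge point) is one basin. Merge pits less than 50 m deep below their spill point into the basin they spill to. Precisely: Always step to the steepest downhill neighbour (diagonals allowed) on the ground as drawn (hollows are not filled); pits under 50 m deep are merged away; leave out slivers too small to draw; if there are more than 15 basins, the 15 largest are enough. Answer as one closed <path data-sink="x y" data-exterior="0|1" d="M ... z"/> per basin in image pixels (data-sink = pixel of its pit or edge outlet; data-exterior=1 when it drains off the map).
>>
<path data-sink="289 163" data-exterior="0" d="M527 16l-361 0-9 81 0 17 6 2 2 5-4 45-8 36-25 67 19 4 24 11 71 43 65 32 68 18 23 10 12-2 14-14 24-41 23-85 13-39 15-31 14-18 15-3z"/><path data-sink="234 383" data-exterior="0" d="M126 268l-23 1-16 7-10 9-5 10 0 18 9 24 15 21 21 22 81 59 25 14 70 16 80 26 27-81 3-21-4-6-24-10-52-13-25-9-56-28-71-43-24-11z"/><path data-sink="17 175" data-exterior="1" d="M165 16l-149 1 1 270 52 1 22-15 20-5 16 1 2-2 24-65 10-45 2-36-2-5-6-2 0-17z"/><path data-sink="527 419" data-exterior="1" d="M527 155l-12 1-8 7-19 34-17 48-19 74-12 27-16 25-14 14-10 2 3 11-7 32-23 61 2 12 11 25 142-1z"/><path data-sink="50 465" data-exterior="0" d="M78 283l-9 5-53-1 0 240 170 1 6-26 21-52-2-3-86-60-29-29-15-21-9-24 0-18z"/><path data-sink="274 527" data-exterior="1" d="M214 448l-2 1 0 6-24 59-1 14 198-1-12-30-3-4-15-2-62-22-58-12z"/>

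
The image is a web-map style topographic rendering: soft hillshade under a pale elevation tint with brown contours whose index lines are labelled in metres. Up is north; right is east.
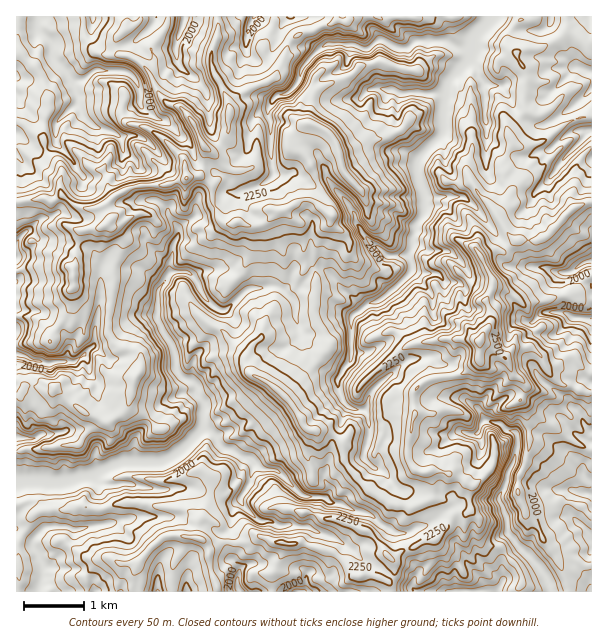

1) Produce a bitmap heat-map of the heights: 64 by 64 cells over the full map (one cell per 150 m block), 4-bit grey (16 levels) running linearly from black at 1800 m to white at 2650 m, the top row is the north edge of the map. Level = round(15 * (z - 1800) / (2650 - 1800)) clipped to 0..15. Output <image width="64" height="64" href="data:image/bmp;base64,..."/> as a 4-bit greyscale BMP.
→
<image width="64" height="64" href="data:image/bmp;base64,Qk12CAAAAAAAAHYAAAAoAAAAQAAAAEAAAAABAAQAAAAAAAAIAAATCwAAEwsAABAAAAAAAAAAAAAAABEREQAiIiIAMzMzAERERABVVVUAZmZmAHd3dwCIiIgAmZmZAKqqqgC7u7sAzMzMAN3d3QDu7u4A////ABEAESMzRVZTRURWZCNEVDI0VWZ3eHRDIRERERMyEBIhIQASIzRFZlRFRFZlJFVlVEVWeIiIdVVDMzIhEjEBIiEhABEjRFZmZFVVVmU0VWZVRWZ4iIiGVVREMyIjIQEyIiEBEjRFZmZlVVVWVERFZmVWd3d3iYdmZVRDMiIQEjIiIQESM0VVVmZVZWdlVVZnd3d3d3iIiId3VURDMQEjMiEQESIjM0Q0ZmZmdmVWZ4iId3ZneId4iIdmVUMhEjMyIREBIhEiMzRVZ3d2VVZ3ZmZlZniIdmZ4iHdmUhEzMyIREhEREREiM0RVVmZUVVREVVZ4iIdmd3d4h3dTEkQyIRESIiIzMyIzNERWZVRENFZnd3d2VWeIh3eIh1ITRDIhEiIiIzMzNEREVVVVQzJGZnZmVEVniIiIiIiHQhRUMiIiERESIyIjNDREREVEIkVVUzM1VniIiIiIiIZBJVMyIREAAAABERESIjM0REQxJFQzVVVniIiIiJiJmFIlQyIREQAAAAAAERIjNERFRDIjMiRmZniId4iZmZmZhSRDMiIRAAAQAAAAERESNFVEIRESRXZniHd3iaqqqYiXI1QzIiIRIiIiEQAAAAATRDMRATRWd3eHZniKqZmZh4hCVEMyIjNEREQiIREREAEyEQESNFd4eIdneJqZmJmHiFJFRDMzIjRVVTNDIjMxABEBEiNFZ4mIiGZ4mqmIiHZ4U0VUM0MSEjRVVWUyRVQgAAEjNFV4qpiIdniaqYh2VXZDRVREMzQ0RFZndlRVVTEAEiRFVnqqmHhmeJqpmHd1VDRWVURDRVVVZ3d3ZlVUQgEiNEVnmpiHZlaImqqpmIVFZmZVRERWZmZ3dnd2VEMyASNFVnipmHZVVoiaqpmYZXeZh2VURWZnd3dmd3dUMiEBJEVniamHZUdmiImpmYd3eImYdmVWZmd3ZmZ3d2VCEQI0VniqmIdkV3Z4iaqZiIiJmal2ZnZmZndmVnd3ZUIQEzVompmIdlRGh2eIqqqqqqqrqHd3ZlVEVVVWZ3h1MREjRnmZiId2VDV4h3iZmaq8y7uXiHdmMhEiNEZmd3UhIjRWeYiHd3dlM1eIeIiZms3cyoiYd2YSNENDRWd3dSEjNVZ4iHd2Z3ZDRXiIiJmqztzKmZdmZTVnZVVFZ3ZkESREVniId2ZmdkNWZ4maqrve3KqZdmVUJGd2ZlZmZUISNFVmZ4h3ZmZmQ1Z3eImavN7cqodlVUMkVmZ2VmVUMRNFVmZWeHZlZmUyRWd3eHibzdyYdmVDMjRVZ3dmZUMhJEVlVFZ3dlVmVDI0RVZ3aJqrzJdlVDIRNFVnd2ZmVCEkVVQzVmZ2VWZUQhIjRWZneJrLmIZEM0Q0VniHZnZUMSRVQ0VFVmZVZmVDIRI0VVZ4m7qYh2VVVDRWeJh2dlRBJFQ0VlRFVVZmZUREIRNEVWeJuph2VVVUI0V4mHZ2VUITQzVWZVVVVmZlVVQyESNEVnm6h2VUNEQ0VniYdnZVRCIiNFVmZmZmZlVmZUQhEjRnebl2VUMhIyRWeZh2dmVUM0RFVWZmZmZmZndlQyETRXaKp2ZUREIRI1Z4mHd3ZlRDVVZmZ3d3d3d3h2QhEBM1V5uXdmZlVDIkVWeId3d2VUNWZmd3d3d3d3iIUyMhEjVoqod3d3ZVQyRFZ4mZmHZmVEZ3eIiIiIh4iIdEVDECRXiIdnd3d2VUQ1Z4mZqph2dlRneZqpmZmYiZhUZlMQJFZndmdmZ3dlVVVWd4maqYh2VWZ5mpmqqpiap1aGVCESRFZWdlVWZ3ZWZnZ4mZmYiHZnZomZmaqqmaqWWIdVMQEkVVZ2VVZWd2d3iIh3mZh2Zmh3mYiJmZqqqYV5h2QxASM0ZmZlRUVmdVZndlZ4mYiIiYeZiIiIiZmZZ5qHZTECM0VlVVVDRWVURVd2Vmd4iJqrqZmIiHeIiZd5qYZUIBNEVlRVVUM0VUNEVmVGZlZWeJu6mZmZh3iJmJqYdkMQE0RWRFVVRCJEMzRFVFZmRUZ3iqmZmZmHiJmYmodlMhATNFVEVUREMTMzM0REVEUzVmeamqqYiIaJmZmpdmQyEAEjRUNERDMyEzMzMzRDNTRmaJiKqZmIdpqpmql2ZTIhABI0Q0RUQyIhIjMyMzIiI0V4d4qZmYh2mqqqqGZlVEIQATQyNUQzMiETMzEiERI1Z3Znqnipd3aJqqqHZVVVVDEBNDI0QzMzIRMzMRERI1ZVVWmpeKl2ZXmqmHZVRERUMQEzITQzMyIiIiMyERI0VUNXipdoqYZVeIh2ZVRDM0QxASMhMzMzMiIhIzIQEjRUM2iIdmeZh1RVd2ZUQ0IiIiEAEhEiMzIzISEiMhASNEQkd2ZlWJiHZDNXZlVCIREREAASESIzMiIiESIiEBI0QyRmVVVoh3d3ZDZmZlMiIiIxABERESMzIiIRIiEBESIiNmVERXh2Zmd1JWZVZURERUIQAQEiMzIiERIiEAEiIiNWVUNWh2VVZnYyVlRVVVVEQhAAAjMzMiEREiEAEjRFVlVUM1aHZUVWZlIkQzM0MiMyIQABM0MyIhEiEQASNEVVVVQjVndlRWVmVCEhERIQAREQAAEjMzMiIiIQABIzRVVFVDJFZ2U1VVZlQiIjIRIRAAAAASMzIiIiIRABEjI1VlRFMjRnZTRVVWZlVVQzQyIiIRAAEiIhEiIhEAEiMjRVVURBNFdVMkVERVZmZUVUREQzIQABIyISIh"/>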